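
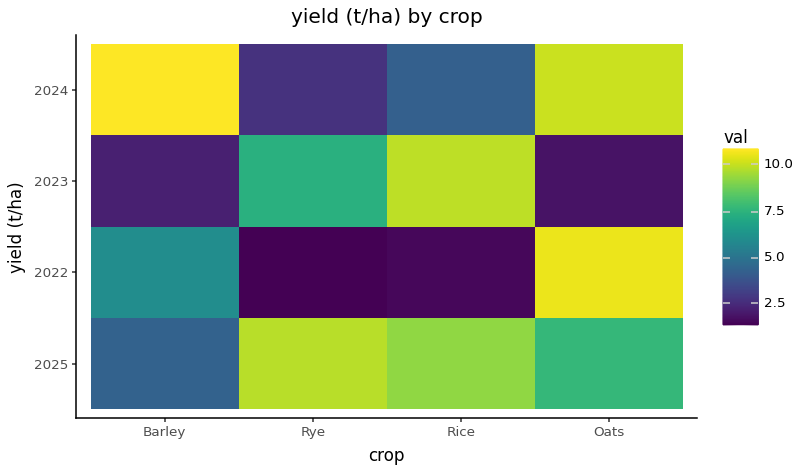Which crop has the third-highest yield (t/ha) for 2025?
Oats

Top 4 for 2025: Rye ≈ 10, Rice ≈ 9, Oats ≈ 8, Barley ≈ 4.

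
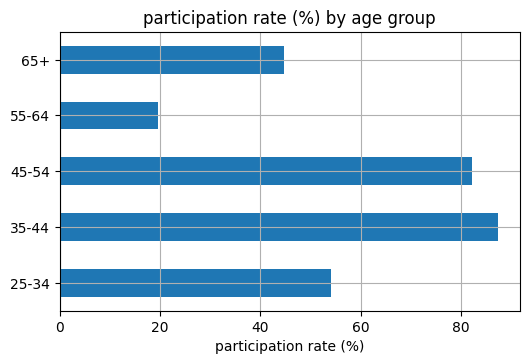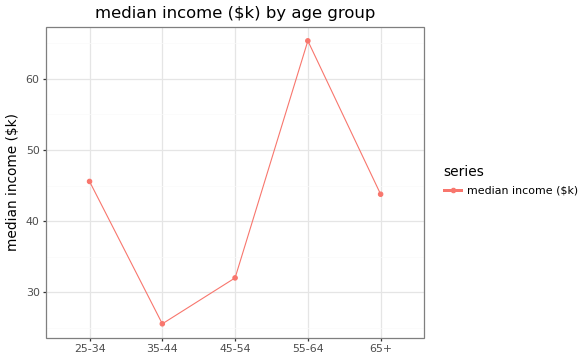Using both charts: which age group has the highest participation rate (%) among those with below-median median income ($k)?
Chart 2 median median income ($k) ≈ 40; below-median age groups: 35-44, 45-54. Among those, 35-44 has the highest participation rate (%) (≈ 90).

35-44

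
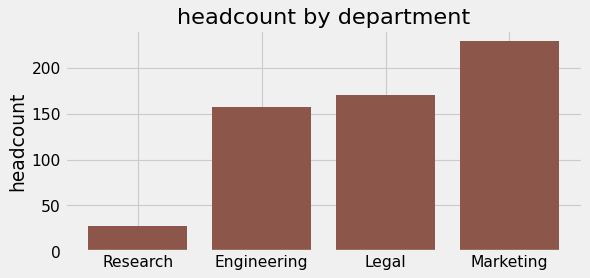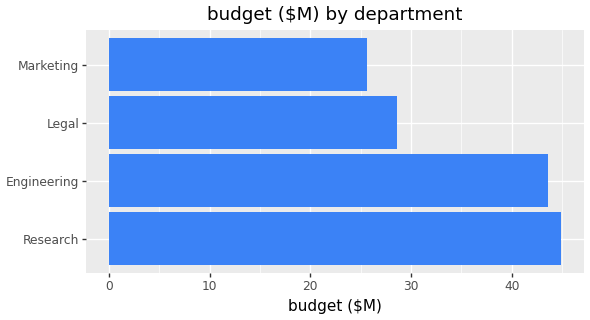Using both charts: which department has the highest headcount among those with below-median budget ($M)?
Chart 2 median budget ($M) ≈ 35; below-median departments: Legal, Marketing. Among those, Marketing has the highest headcount (≈ 225).

Marketing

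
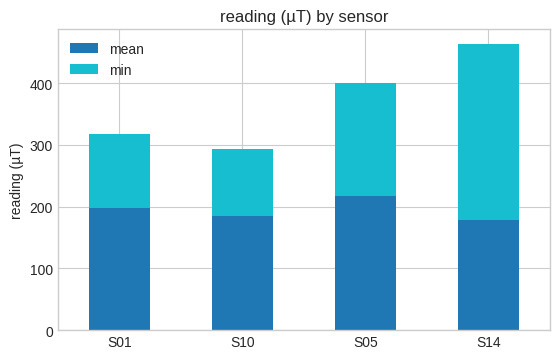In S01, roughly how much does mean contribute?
mean top ≈ 200, bottom ≈ 0; segment ≈ 200.

≈ 200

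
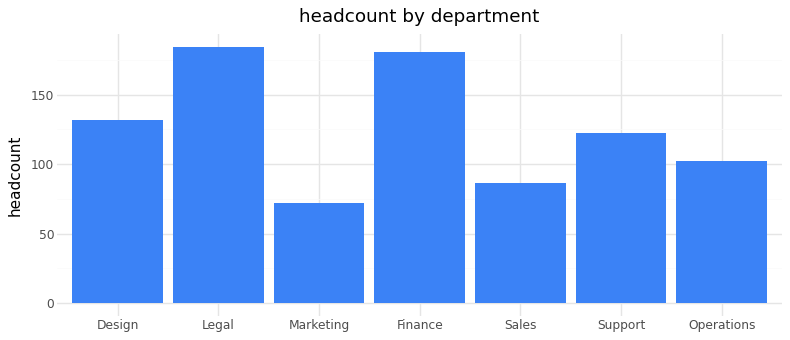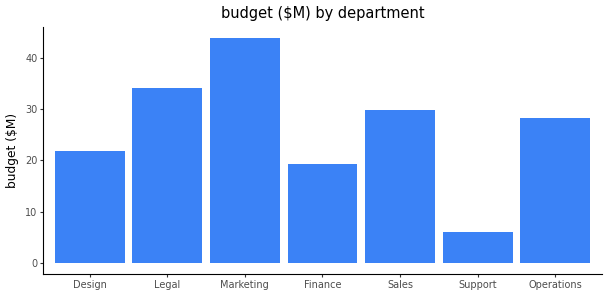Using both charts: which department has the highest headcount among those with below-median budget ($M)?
Finance

Chart 2 median budget ($M) ≈ 30; below-median departments: Design, Finance, Support. Among those, Finance has the highest headcount (≈ 180).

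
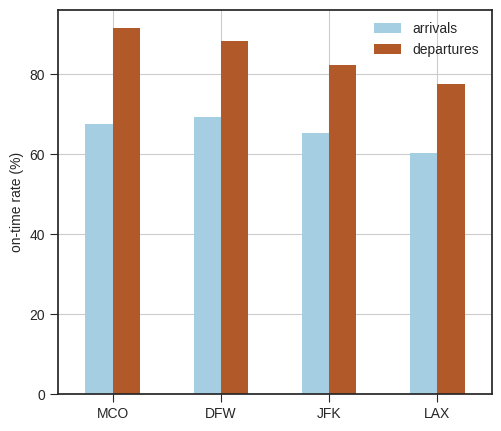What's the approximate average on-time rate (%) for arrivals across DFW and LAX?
(70 + 60) / 2 ≈ 65.

≈ 65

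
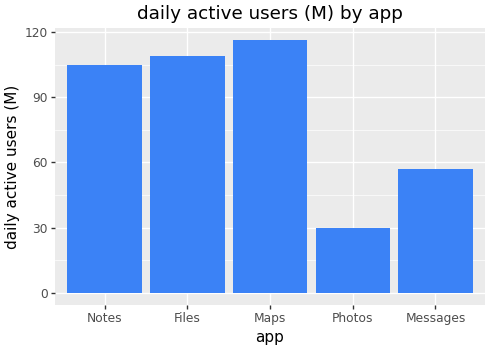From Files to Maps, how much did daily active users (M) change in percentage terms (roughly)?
Files ≈ 110, Maps ≈ 120; (120 − 110) / 110 ≈ +9.1%.

≈ +9.1%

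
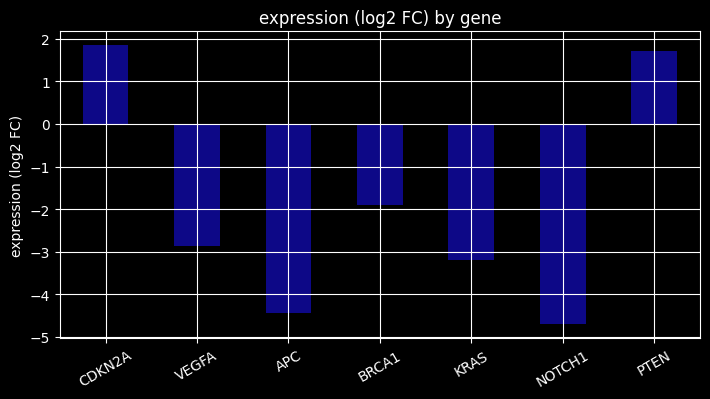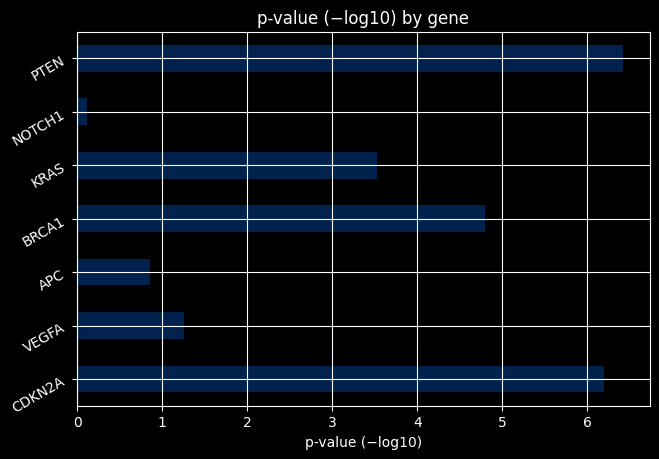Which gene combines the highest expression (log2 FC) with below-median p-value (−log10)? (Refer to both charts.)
Chart 2 median p-value (−log10) ≈ 4; below-median genes: VEGFA, APC, NOTCH1. Among those, VEGFA has the highest expression (log2 FC) (≈ -2.8).

VEGFA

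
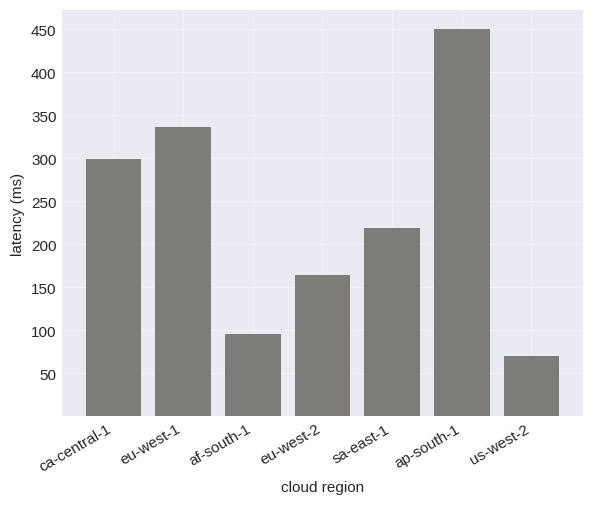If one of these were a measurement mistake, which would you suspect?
ap-south-1

ap-south-1 ≈ 450; the rest sit between ≈ 50 and ≈ 350.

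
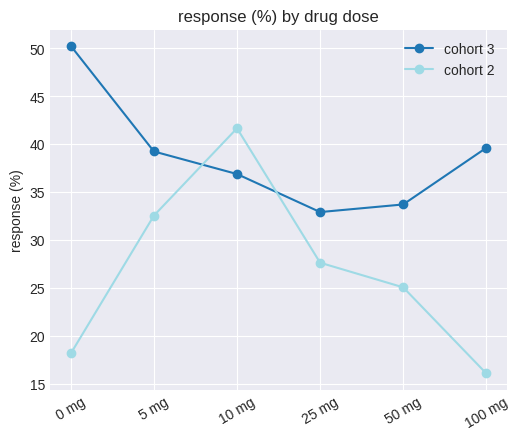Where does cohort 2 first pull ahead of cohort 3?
10 mg

5 mg: cohort 2 ≈ 35 vs cohort 3 ≈ 40 (not yet); 10 mg: cohort 2 ≈ 40 vs cohort 3 ≈ 35 (first crossover).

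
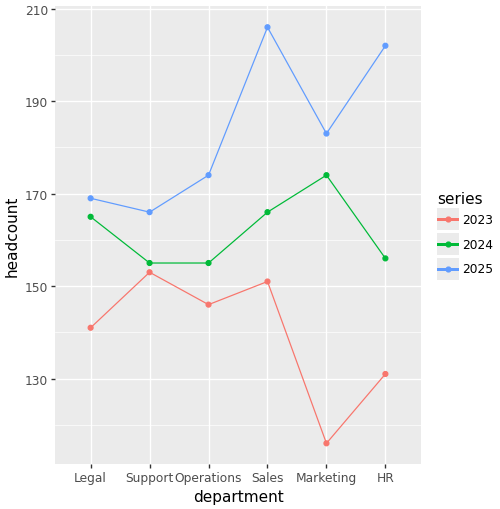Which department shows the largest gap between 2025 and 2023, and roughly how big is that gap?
HR, ≈ 70

HR: 2025 ≈ 200, 2023 ≈ 130 → gap ≈ 70. Next-largest (Marketing) is only ≈ 60.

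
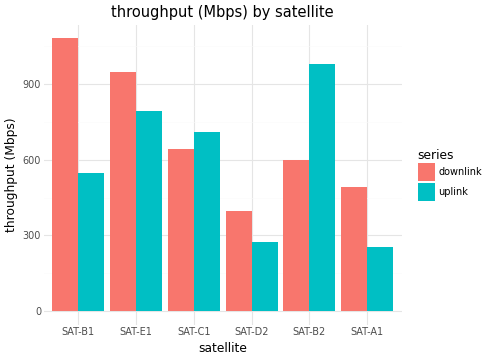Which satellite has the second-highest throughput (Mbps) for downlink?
Top 3 for downlink: SAT-B1 ≈ 1100, SAT-E1 ≈ 900, SAT-C1 ≈ 600.

SAT-E1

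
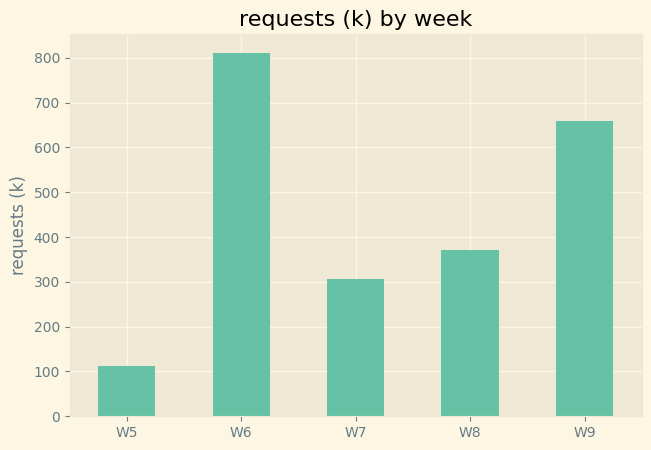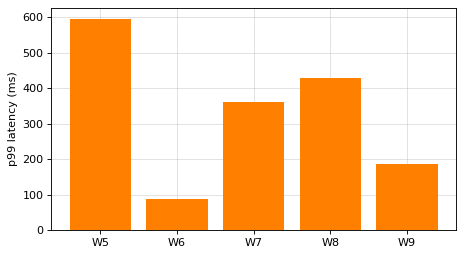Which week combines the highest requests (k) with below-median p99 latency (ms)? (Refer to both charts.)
Chart 2 median p99 latency (ms) ≈ 400; below-median weeks: W6, W9. Among those, W6 has the highest requests (k) (≈ 800).

W6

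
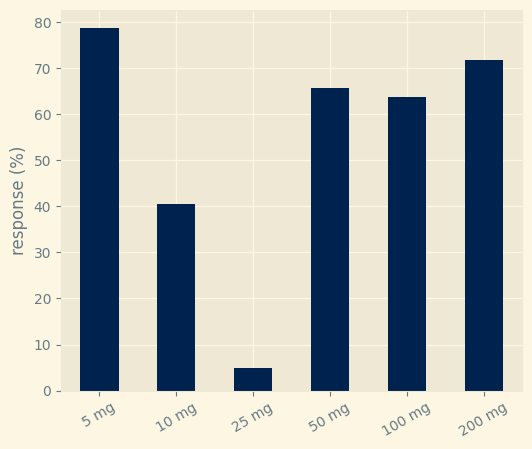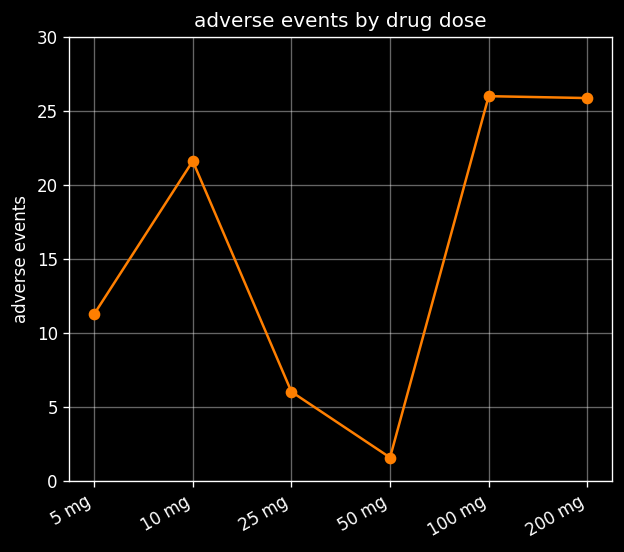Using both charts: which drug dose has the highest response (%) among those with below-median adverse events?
Chart 2 median adverse events ≈ 15; below-median drug doses: 5 mg, 25 mg, 50 mg. Among those, 5 mg has the highest response (%) (≈ 80).

5 mg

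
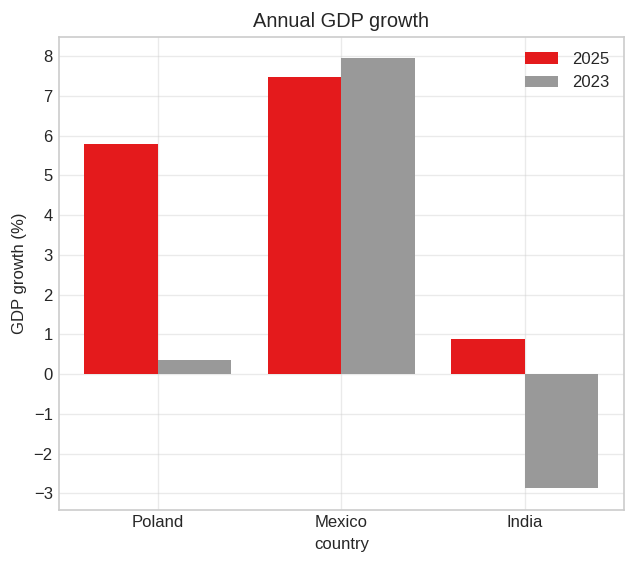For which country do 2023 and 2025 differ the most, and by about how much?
Poland: 2023 ≈ 0, 2025 ≈ 6 → gap ≈ 6. Next-largest (India) is only ≈ 4.

Poland, ≈ 6 %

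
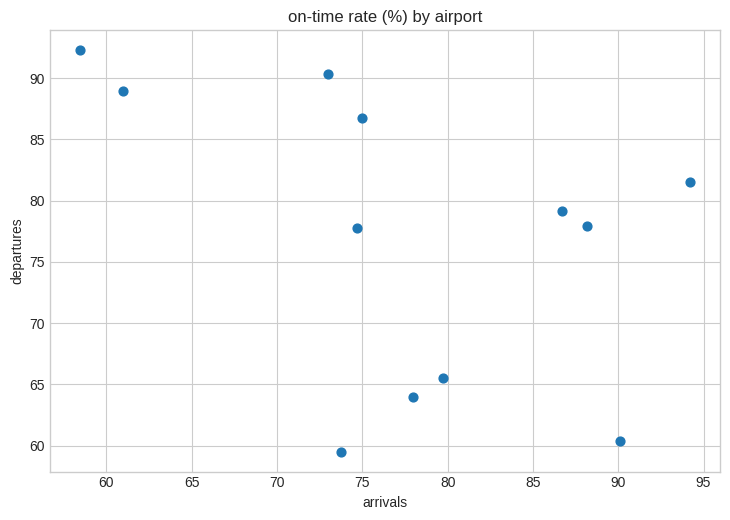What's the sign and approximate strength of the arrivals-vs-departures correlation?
Points are negatively correlated; moderate (|r| ≈ 0.5).

negative, moderate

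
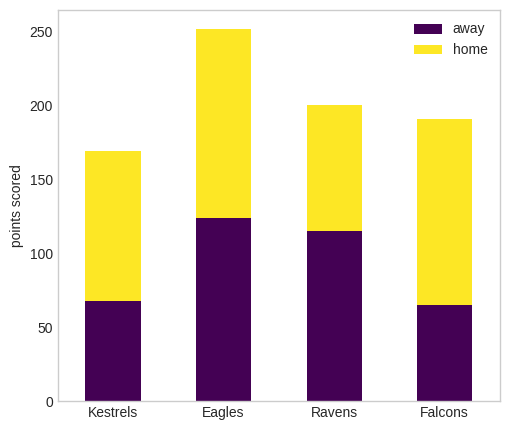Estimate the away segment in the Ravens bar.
≈ 125

away top ≈ 125, bottom ≈ 0; segment ≈ 125.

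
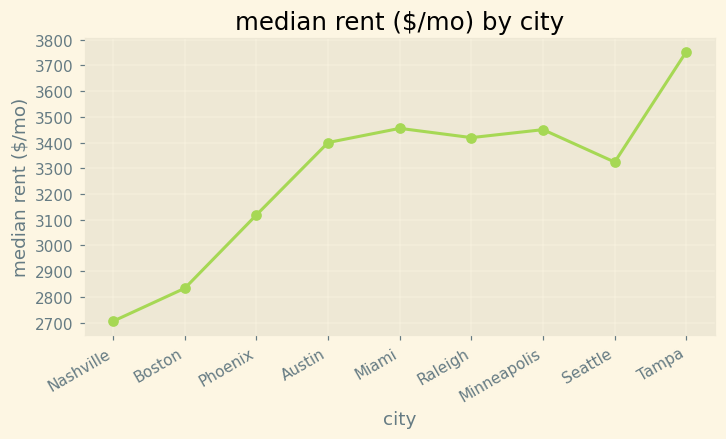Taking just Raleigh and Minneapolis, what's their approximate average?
(3400 + 3400) / 2 ≈ 3400.

≈ 3400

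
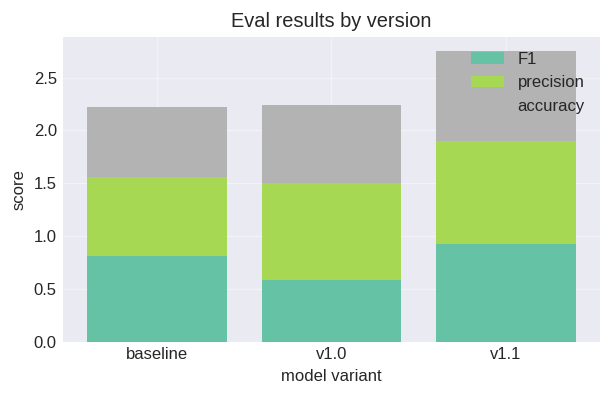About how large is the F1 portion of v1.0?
≈ 0.5

F1 top ≈ 0.5, bottom ≈ 0.0; segment ≈ 0.5.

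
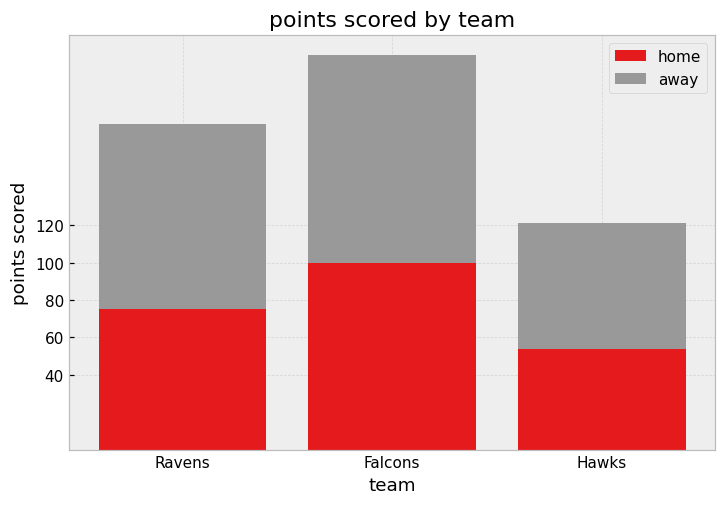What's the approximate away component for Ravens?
away top ≈ 180, bottom ≈ 80; segment ≈ 100.

≈ 100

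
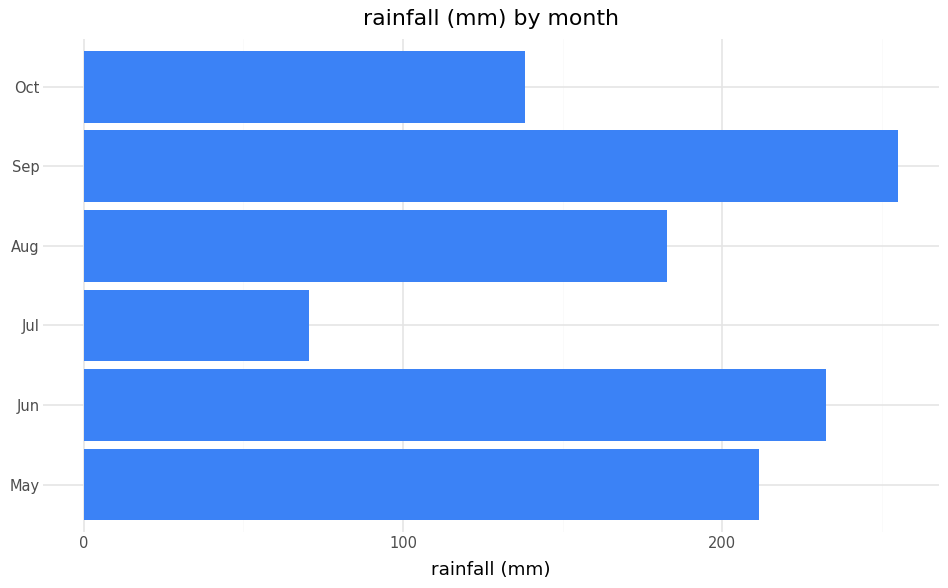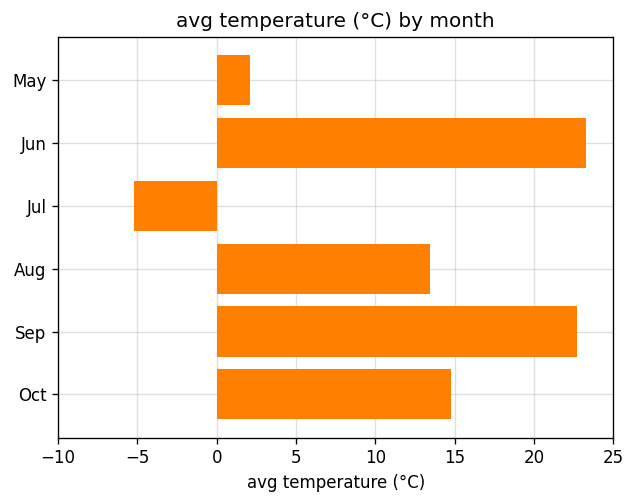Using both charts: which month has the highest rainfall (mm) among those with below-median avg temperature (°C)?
May

Chart 2 median avg temperature (°C) ≈ 15; below-median months: May, Jul, Aug. Among those, May has the highest rainfall (mm) (≈ 200).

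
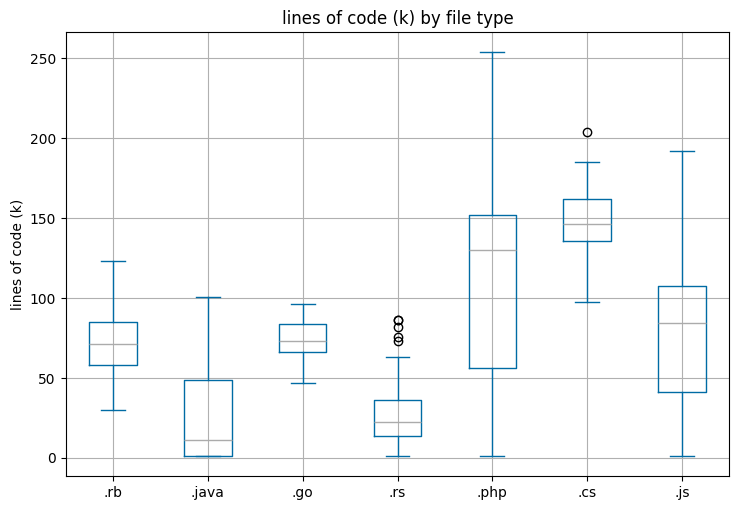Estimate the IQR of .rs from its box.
≈ 20

Q3 ≈ 40, Q1 ≈ 20; IQR ≈ 20.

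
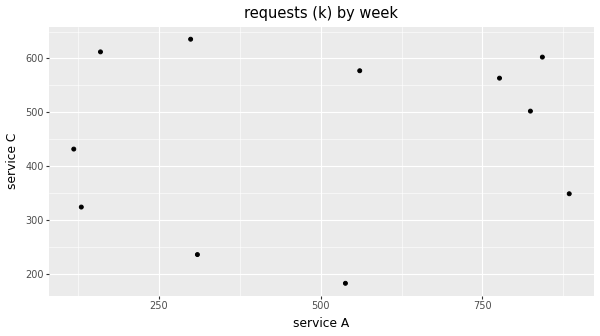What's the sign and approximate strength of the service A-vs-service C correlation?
Points are roughly uncorrelated; weak (|r| ≈ 0.1).

no clear correlation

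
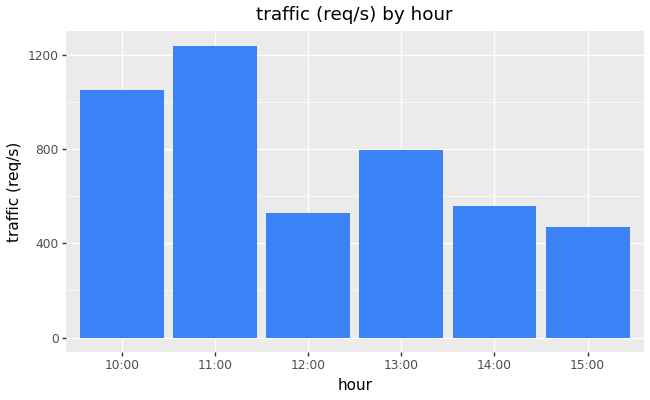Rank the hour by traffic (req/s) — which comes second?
10:00

Top 3: 11:00 ≈ 1200, 10:00 ≈ 1000, 13:00 ≈ 800.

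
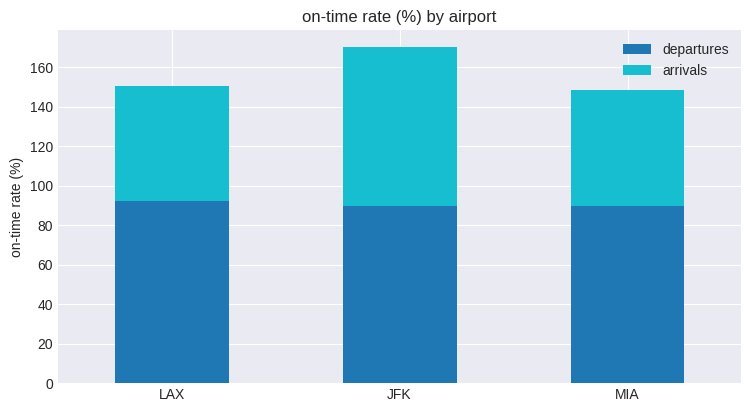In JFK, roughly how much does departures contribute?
departures top ≈ 80, bottom ≈ 0; segment ≈ 80.

≈ 80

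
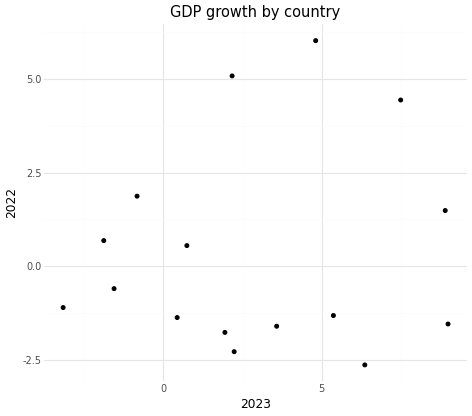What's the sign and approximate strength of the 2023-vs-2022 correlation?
no clear correlation

Points are roughly uncorrelated; weak (|r| ≈ 0.1).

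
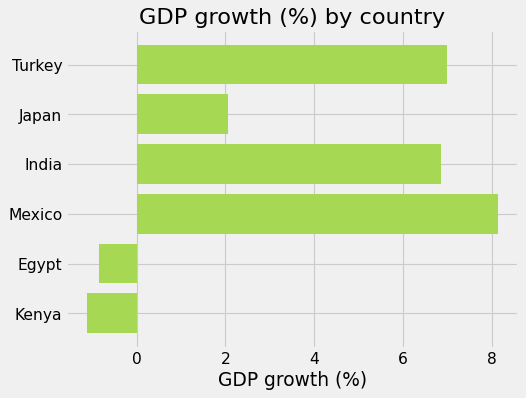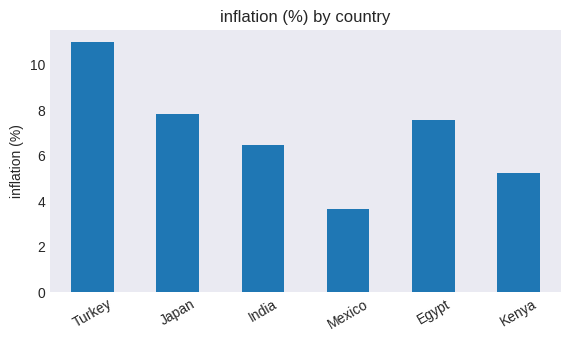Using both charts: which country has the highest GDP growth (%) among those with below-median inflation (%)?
Mexico

Chart 2 median inflation (%) ≈ 8; below-median countries: India, Mexico, Kenya. Among those, Mexico has the highest GDP growth (%) (≈ 8).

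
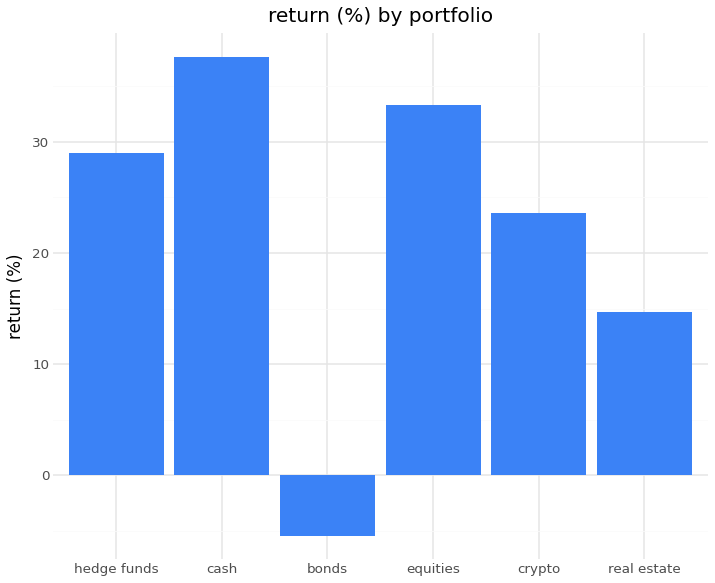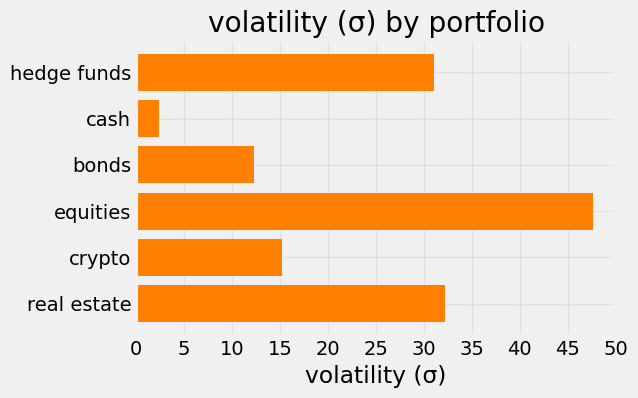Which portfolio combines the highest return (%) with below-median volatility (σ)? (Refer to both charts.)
Chart 2 median volatility (σ) ≈ 25; below-median portfolios: cash, bonds, crypto. Among those, cash has the highest return (%) (≈ 40).

cash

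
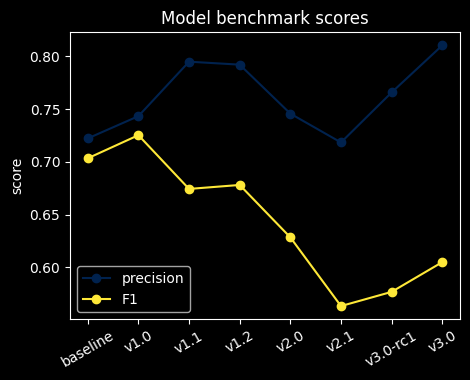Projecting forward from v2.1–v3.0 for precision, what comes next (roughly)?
Last three: 0.70, 0.75, 0.80 → slope ≈ 0.05/step → next ≈ 0.85.

≈ 0.85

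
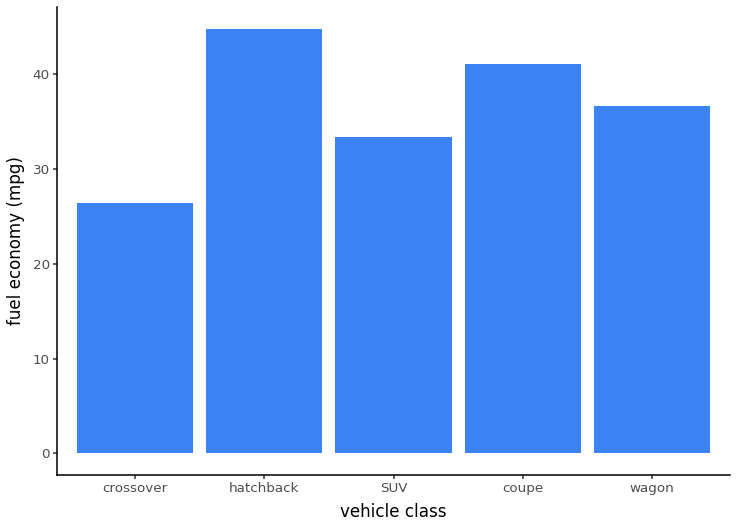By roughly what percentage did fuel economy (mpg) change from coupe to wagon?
coupe ≈ 40, wagon ≈ 35; (35 − 40) / 40 ≈ -12.5%.

≈ -12.5%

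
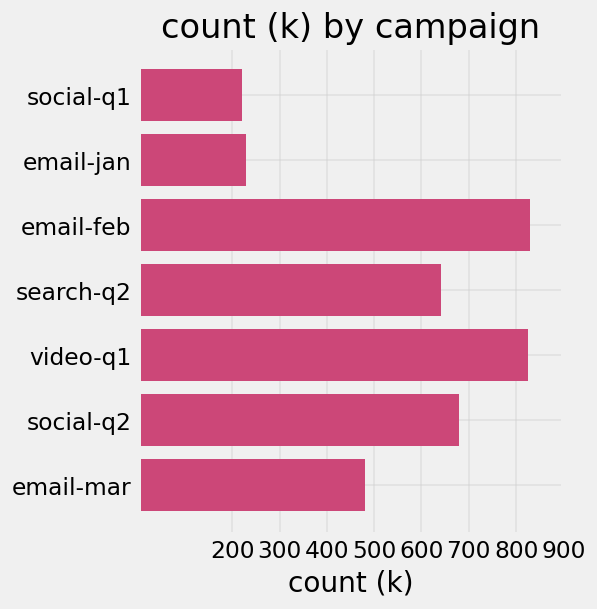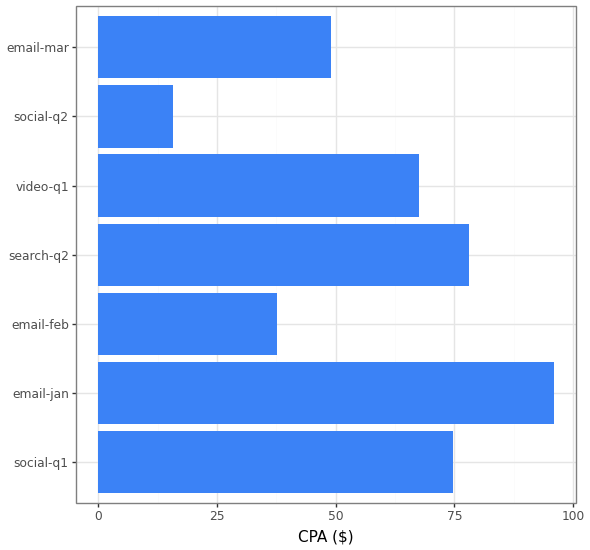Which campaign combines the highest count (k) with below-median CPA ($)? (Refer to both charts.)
Chart 2 median CPA ($) ≈ 70; below-median campaigns: email-feb, social-q2, email-mar. Among those, email-feb has the highest count (k) (≈ 800).

email-feb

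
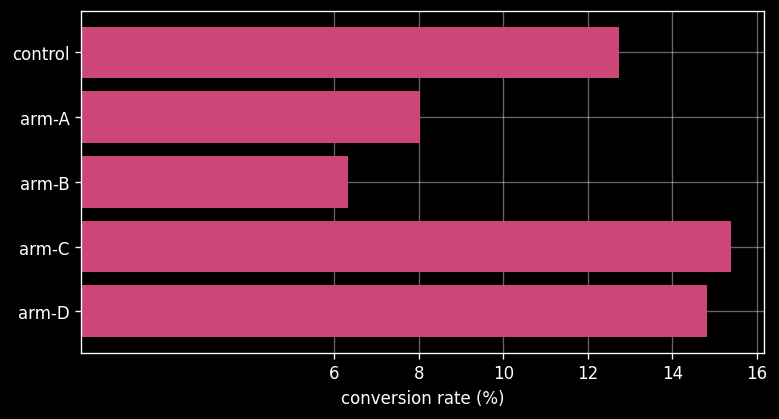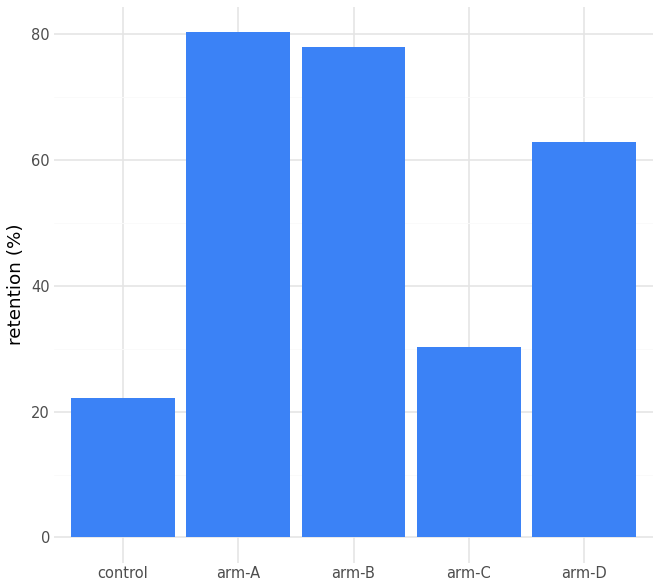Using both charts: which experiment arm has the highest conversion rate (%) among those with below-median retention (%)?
Chart 2 median retention (%) ≈ 60; below-median experiment arms: control, arm-C. Among those, arm-C has the highest conversion rate (%) (≈ 16).

arm-C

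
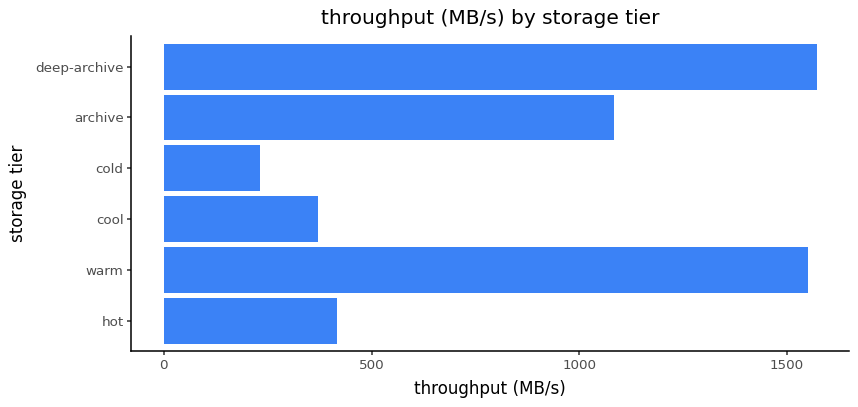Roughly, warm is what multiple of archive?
warm ≈ 1600, archive ≈ 1000; 1600/1000 ≈ 1.6.

≈ 1.6×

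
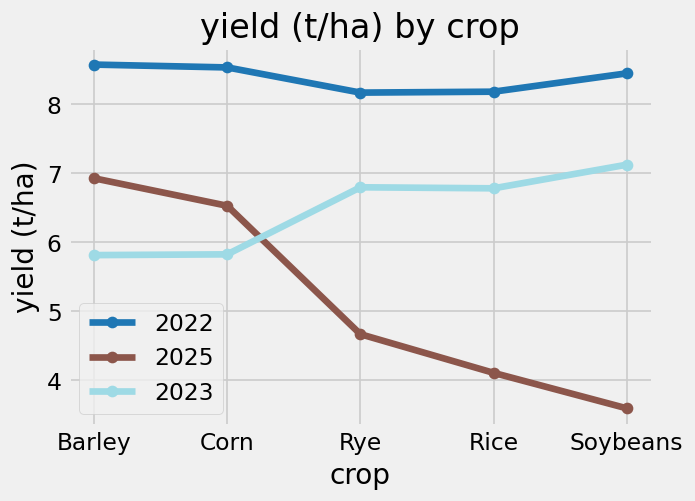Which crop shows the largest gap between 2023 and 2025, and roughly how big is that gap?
Soybeans, ≈ 3.5 t/ha

Soybeans: 2023 ≈ 7.0, 2025 ≈ 3.5 → gap ≈ 3.5. Next-largest (Rice) is only ≈ 3.0.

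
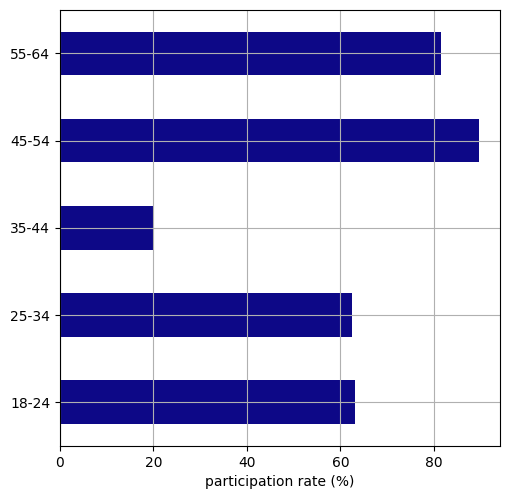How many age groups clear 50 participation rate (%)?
4

Above 50: 18-24, 25-34, 45-54, 55-64.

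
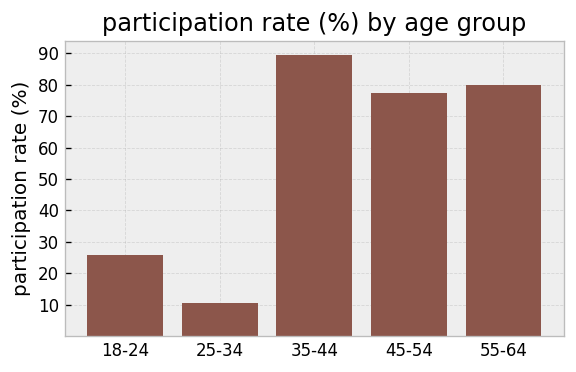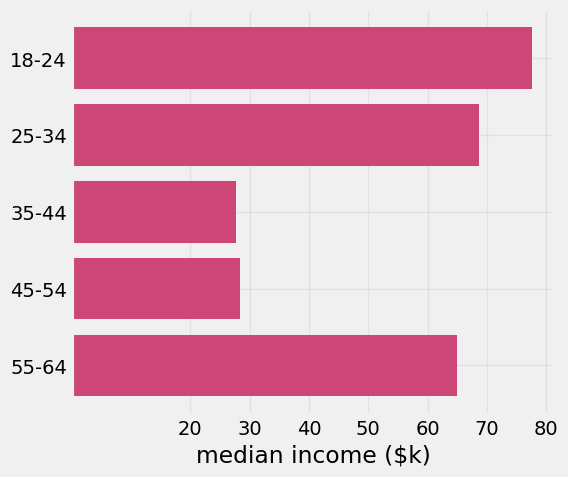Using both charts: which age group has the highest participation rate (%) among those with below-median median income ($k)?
Chart 2 median median income ($k) ≈ 60; below-median age groups: 35-44, 45-54. Among those, 35-44 has the highest participation rate (%) (≈ 90).

35-44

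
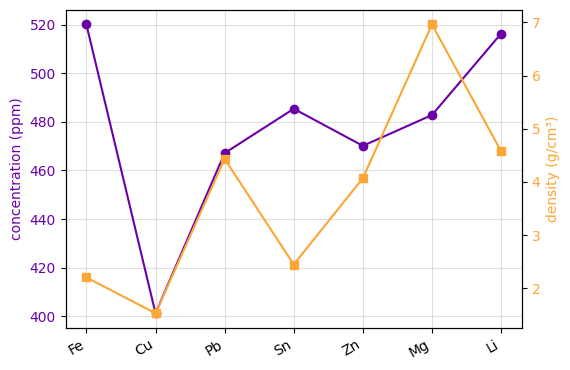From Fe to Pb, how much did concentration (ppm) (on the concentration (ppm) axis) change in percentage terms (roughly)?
≈ -9.6%

Fe ≈ 520, Pb ≈ 470; (470 − 520) / 520 ≈ -9.6%.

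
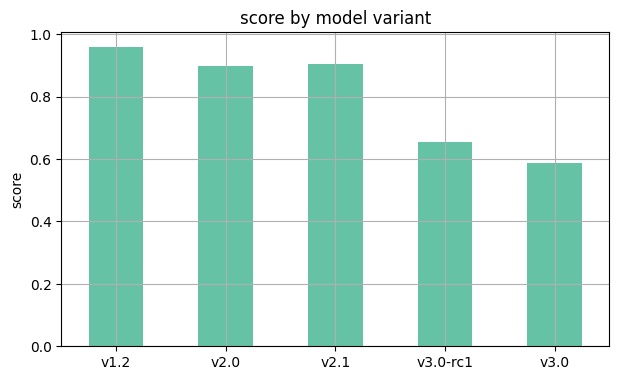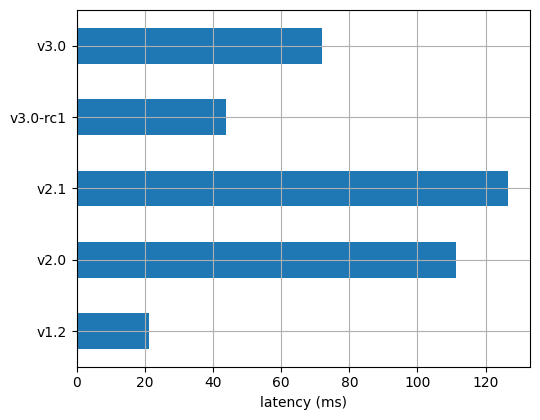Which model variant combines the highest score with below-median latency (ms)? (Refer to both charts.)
Chart 2 median latency (ms) ≈ 80; below-median model variants: v1.2, v3.0-rc1. Among those, v1.2 has the highest score (≈ 1).

v1.2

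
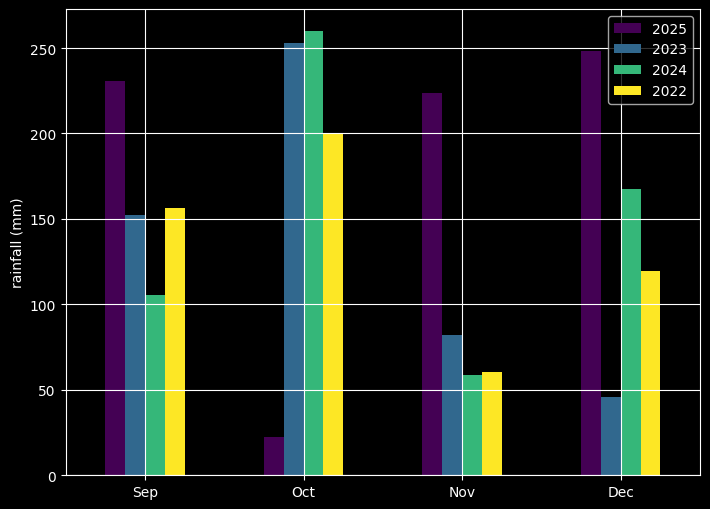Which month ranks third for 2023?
Nov

Top 4 for 2023: Oct ≈ 250, Sep ≈ 150, Nov ≈ 75, Dec ≈ 50.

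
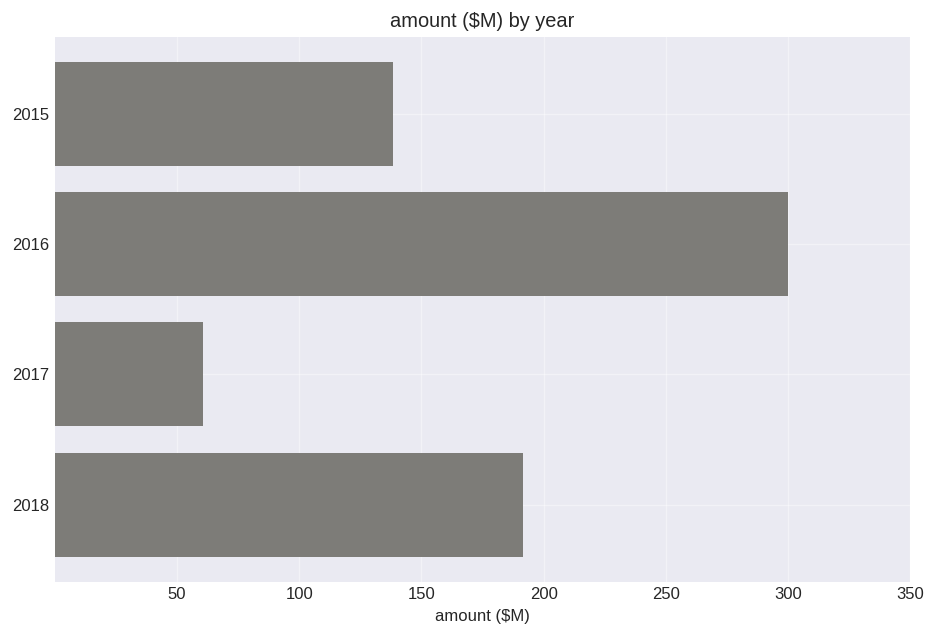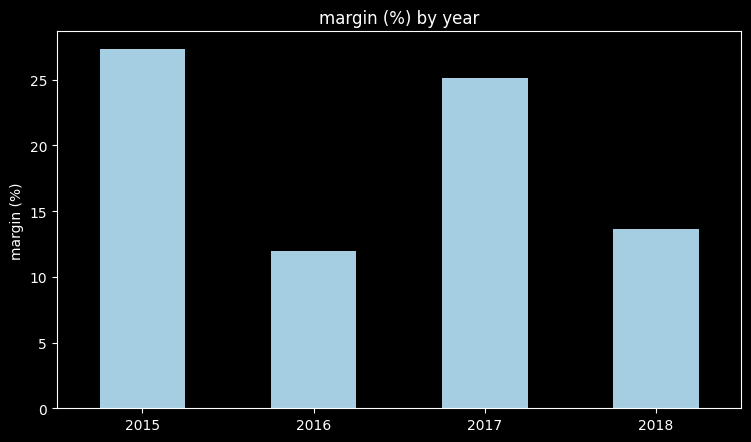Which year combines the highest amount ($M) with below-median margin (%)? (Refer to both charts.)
Chart 2 median margin (%) ≈ 20; below-median years: 2016, 2018. Among those, 2016 has the highest amount ($M) (≈ 300).

2016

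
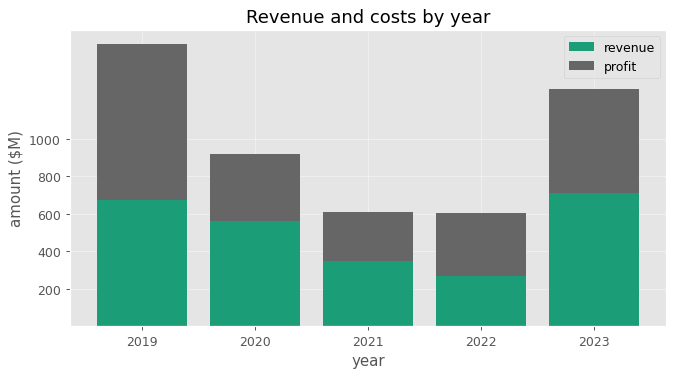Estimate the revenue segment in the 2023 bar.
≈ 800

revenue top ≈ 800, bottom ≈ 0; segment ≈ 800.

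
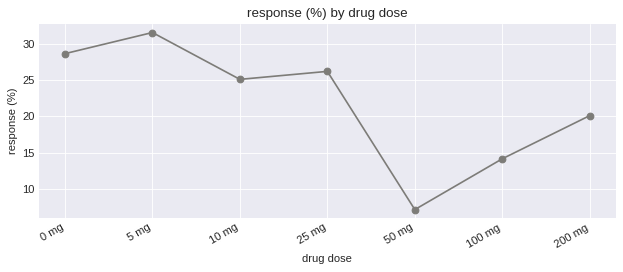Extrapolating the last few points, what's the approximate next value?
Last three: 5, 15, 20 → slope ≈ 7.5/step → next ≈ 27.5.

≈ 27.5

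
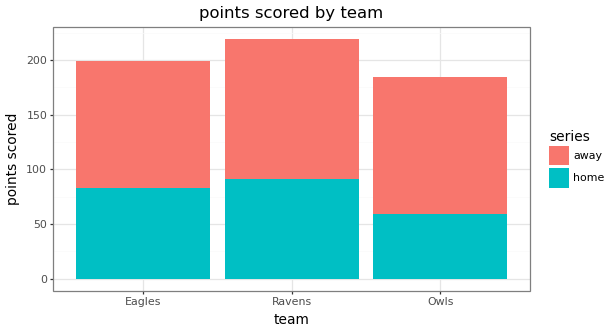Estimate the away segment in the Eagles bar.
away top ≈ 200, bottom ≈ 80; segment ≈ 120.

≈ 120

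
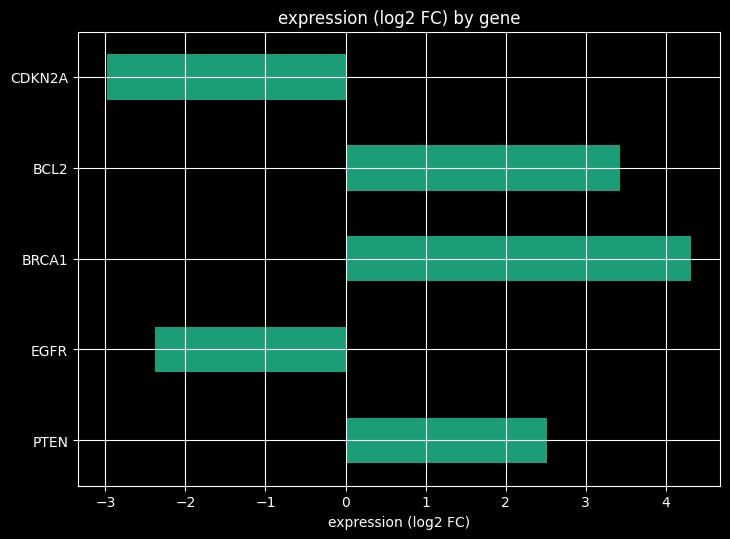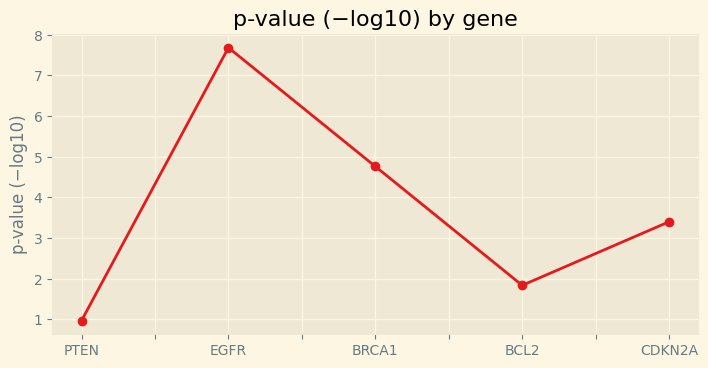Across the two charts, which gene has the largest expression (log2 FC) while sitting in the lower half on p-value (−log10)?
Chart 2 median p-value (−log10) ≈ 3; below-median genes: PTEN, BCL2. Among those, BCL2 has the highest expression (log2 FC) (≈ 3.5).

BCL2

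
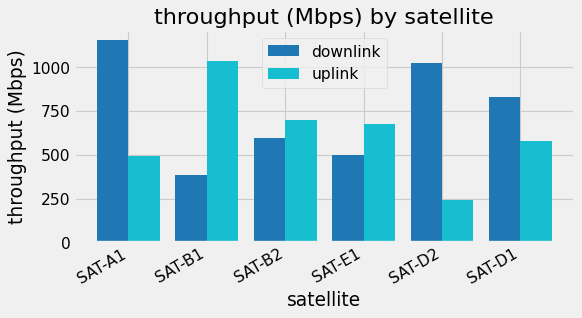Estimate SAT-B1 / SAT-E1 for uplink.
≈ 1.43×

SAT-B1 ≈ 1000, SAT-E1 ≈ 700; 1000/700 ≈ 1.43.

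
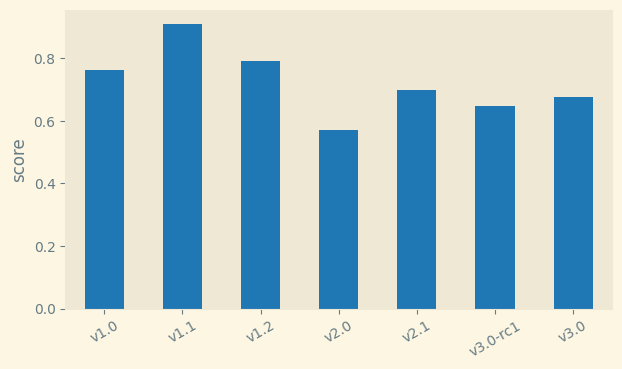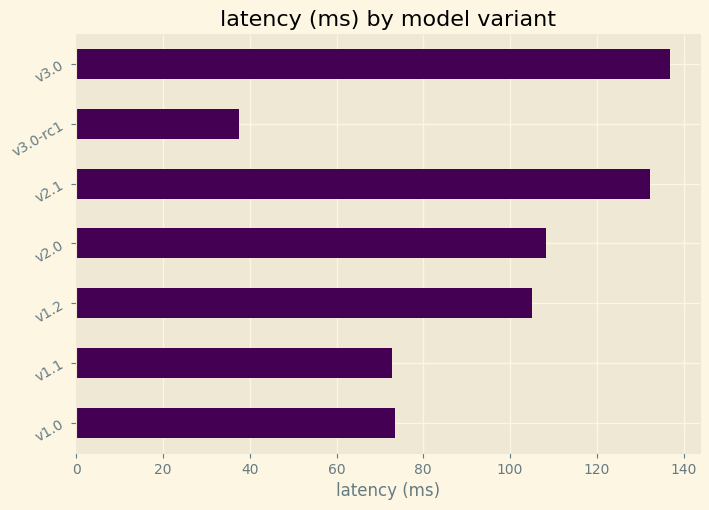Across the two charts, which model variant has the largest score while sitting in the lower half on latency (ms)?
v1.1

Chart 2 median latency (ms) ≈ 100; below-median model variants: v1.0, v1.1, v3.0-rc1. Among those, v1.1 has the highest score (≈ 0.9).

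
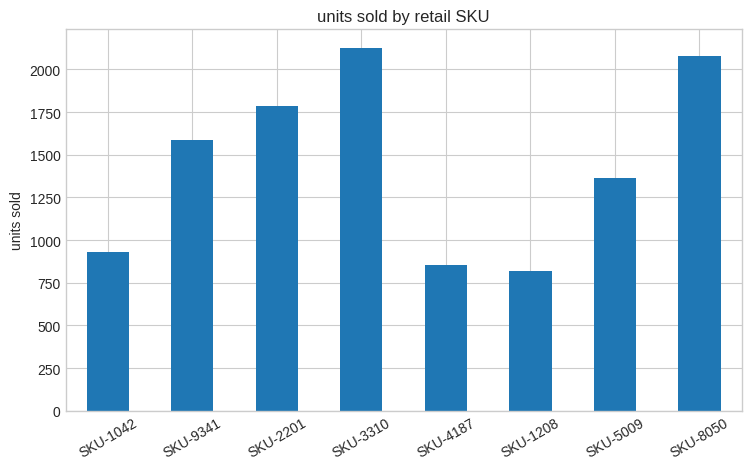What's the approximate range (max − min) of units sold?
Max SKU-3310 ≈ 2200, min SKU-1208 ≈ 800; range ≈ 1400.

≈ 1400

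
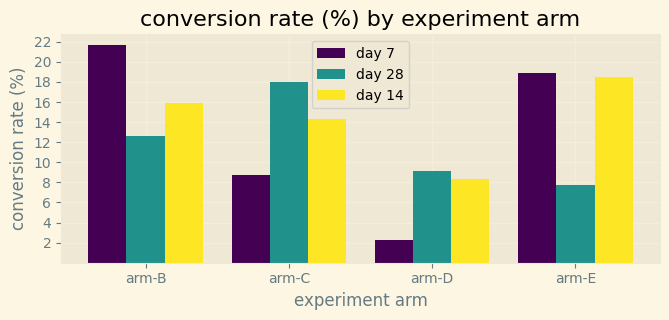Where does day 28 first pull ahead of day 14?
arm-B: day 28 ≈ 12 vs day 14 ≈ 16 (not yet); arm-C: day 28 ≈ 18 vs day 14 ≈ 14 (first crossover).

arm-C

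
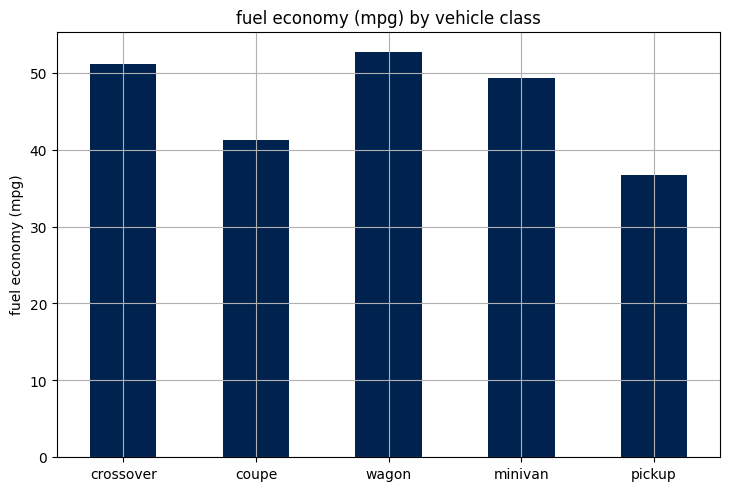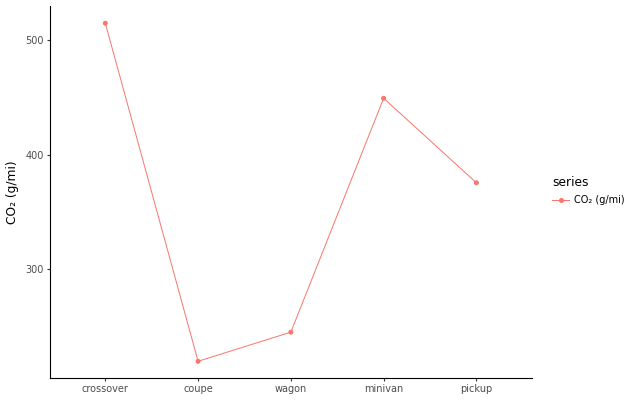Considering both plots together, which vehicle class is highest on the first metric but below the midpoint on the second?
wagon

Chart 2 median CO₂ (g/mi) ≈ 400; below-median vehicle classes: coupe, wagon. Among those, wagon has the highest fuel economy (mpg) (≈ 55).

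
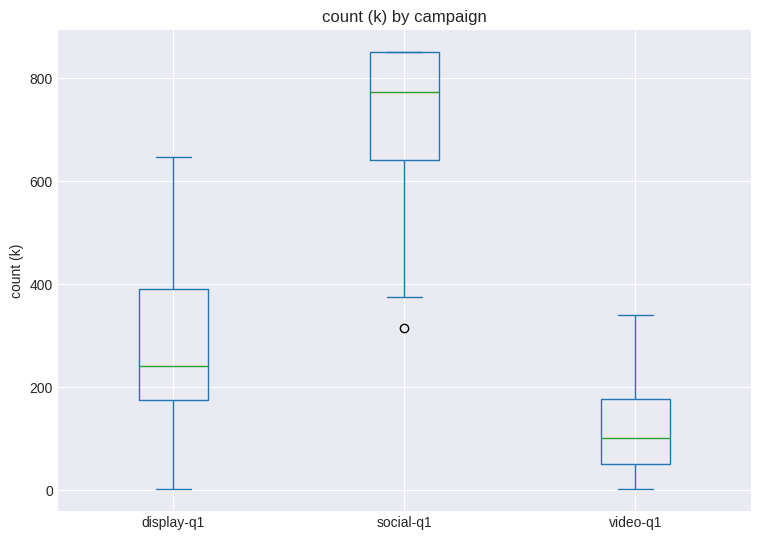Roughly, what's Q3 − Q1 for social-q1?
≈ 200

Q3 ≈ 800, Q1 ≈ 600; IQR ≈ 200.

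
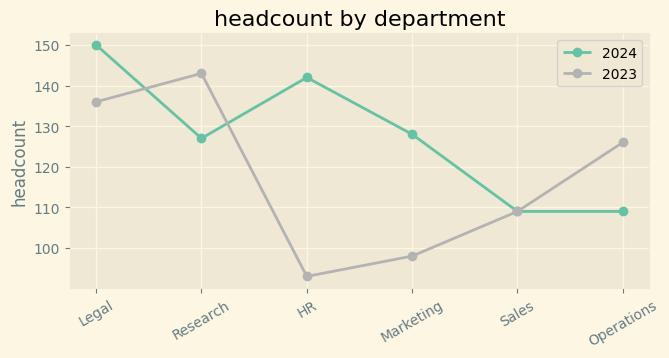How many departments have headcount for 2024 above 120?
4

Above 120: Legal, Research, HR, Marketing.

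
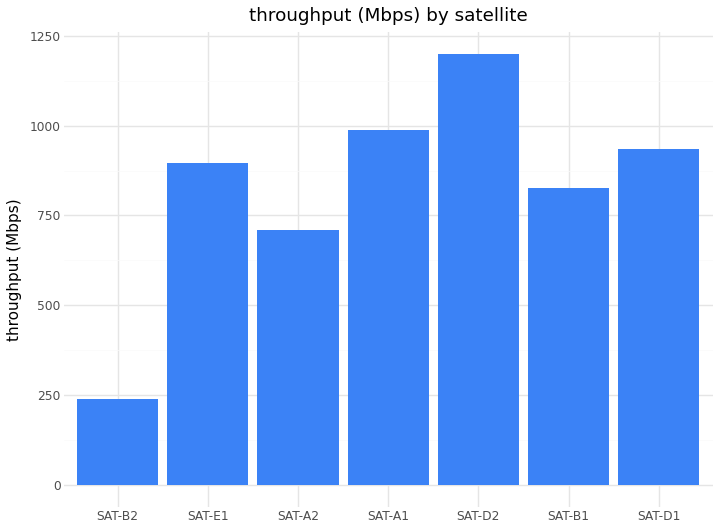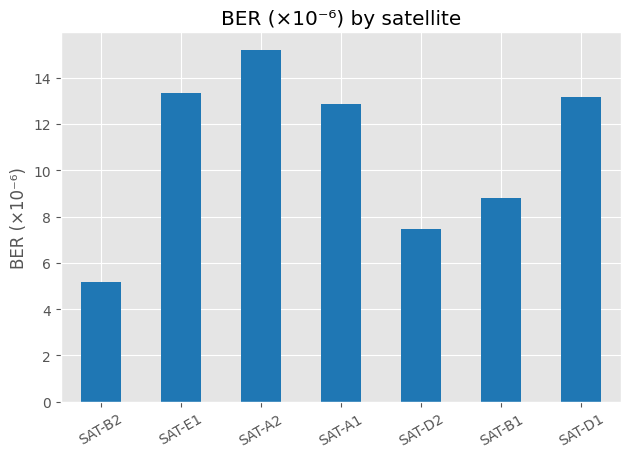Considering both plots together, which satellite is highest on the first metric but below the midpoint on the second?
Chart 2 median BER (×10⁻⁶) ≈ 12; below-median satellites: SAT-B2, SAT-D2, SAT-B1. Among those, SAT-D2 has the highest throughput (Mbps) (≈ 1200).

SAT-D2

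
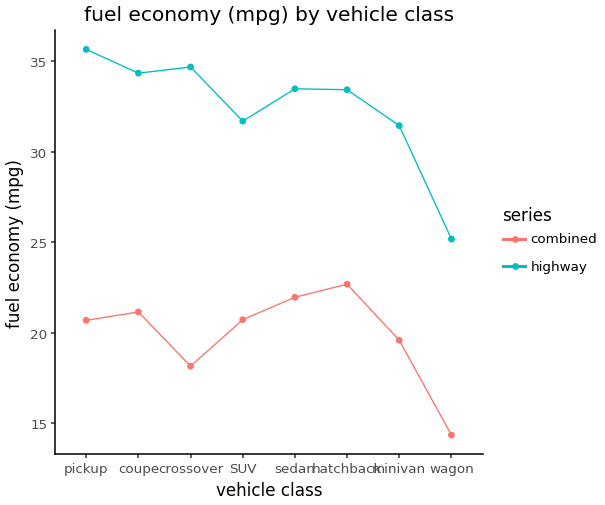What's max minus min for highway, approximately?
Max pickup ≈ 36, min wagon ≈ 26; range ≈ 10.

≈ 10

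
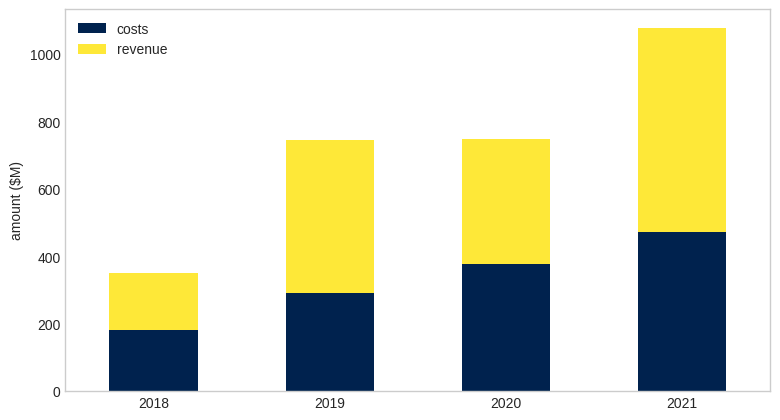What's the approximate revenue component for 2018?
≈ 200

revenue top ≈ 400, bottom ≈ 200; segment ≈ 200.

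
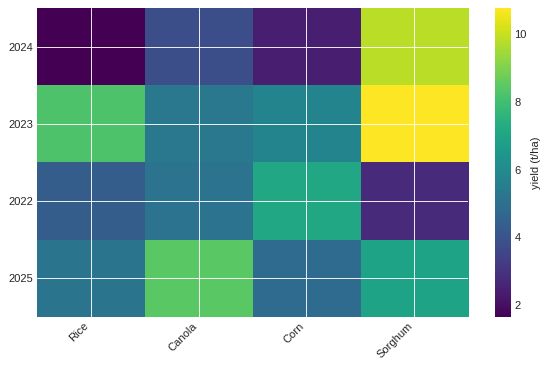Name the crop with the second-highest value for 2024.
Top 3 for 2024: Sorghum ≈ 10, Canola ≈ 4, Corn ≈ 2.

Canola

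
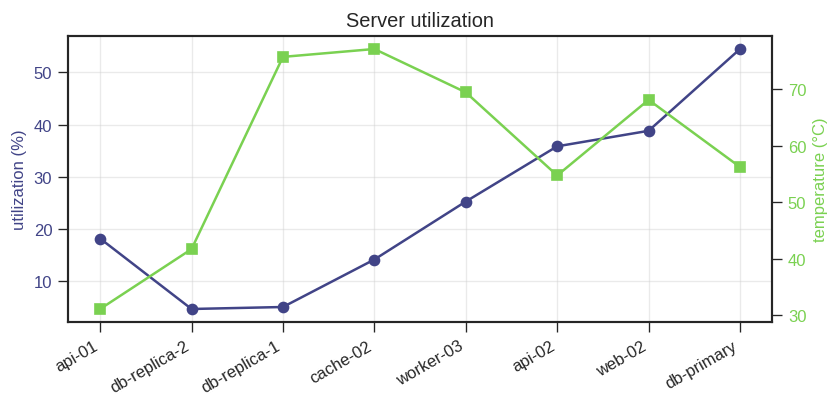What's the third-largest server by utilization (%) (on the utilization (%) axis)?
Top 4 (on the utilization (%) axis): db-primary ≈ 55, web-02 ≈ 40, api-02 ≈ 35, worker-03 ≈ 25.

api-02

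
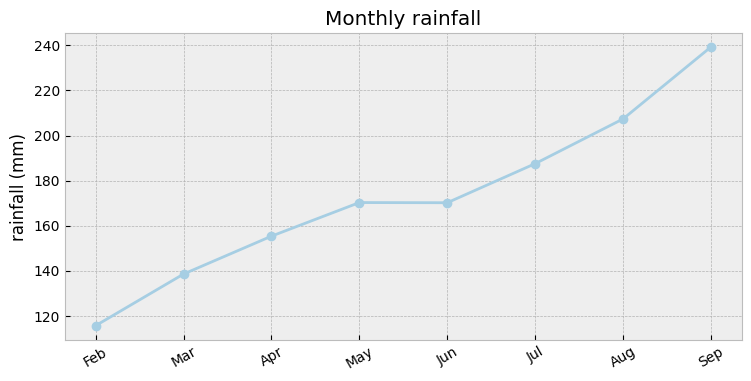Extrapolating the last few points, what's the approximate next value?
≈ 270

Last three: 180, 200, 240 → slope ≈ 30/step → next ≈ 270.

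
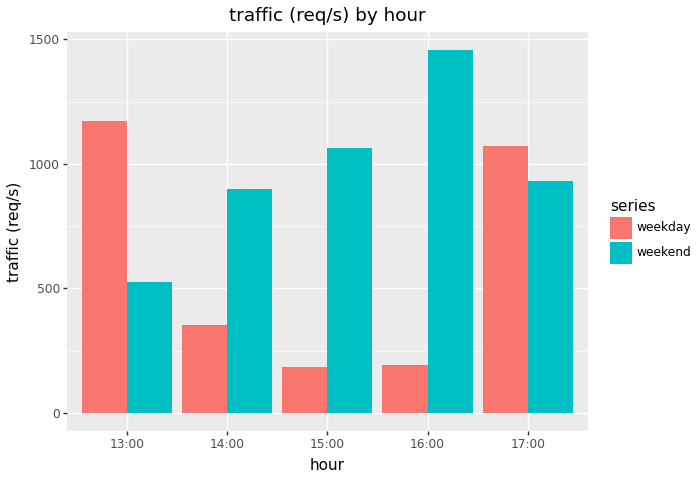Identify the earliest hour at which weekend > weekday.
14:00

13:00: weekend ≈ 600 vs weekday ≈ 1200 (not yet); 14:00: weekend ≈ 800 vs weekday ≈ 400 (first crossover).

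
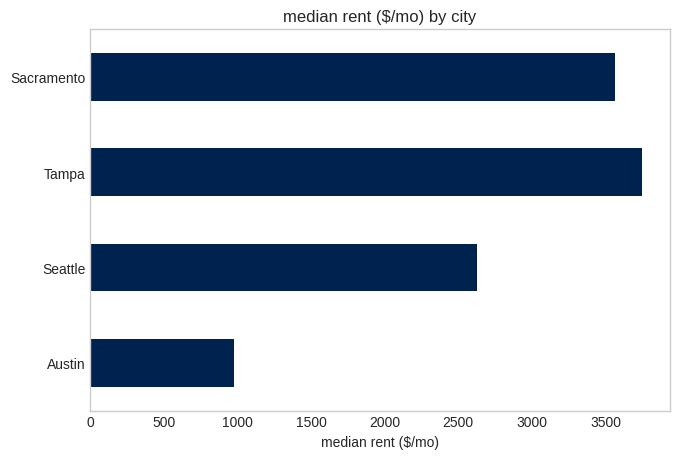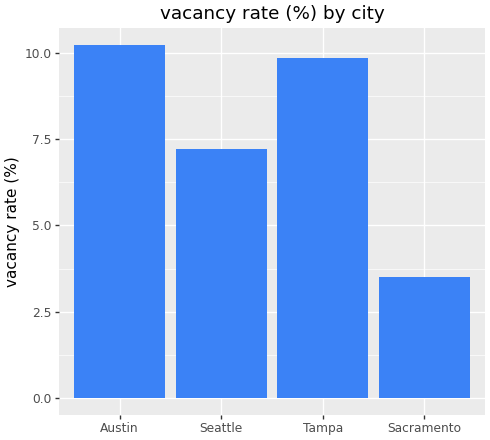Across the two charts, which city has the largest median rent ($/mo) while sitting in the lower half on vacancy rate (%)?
Chart 2 median vacancy rate (%) ≈ 9; below-median cities: Seattle, Sacramento. Among those, Sacramento has the highest median rent ($/mo) (≈ 3500).

Sacramento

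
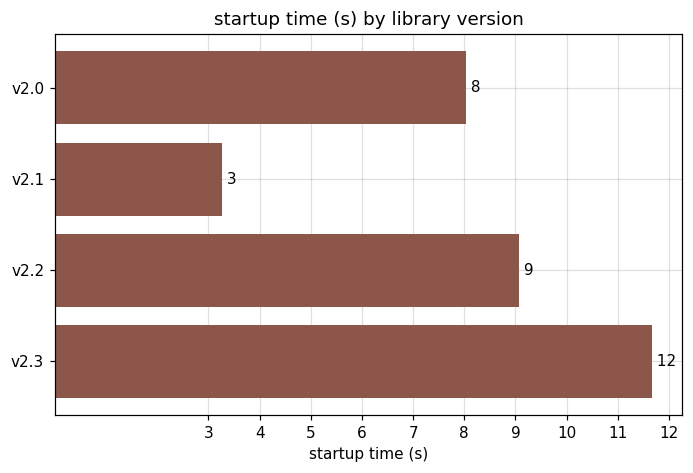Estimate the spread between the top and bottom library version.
Max v2.3 ≈ 12, min v2.1 ≈ 3; range ≈ 9.

≈ 9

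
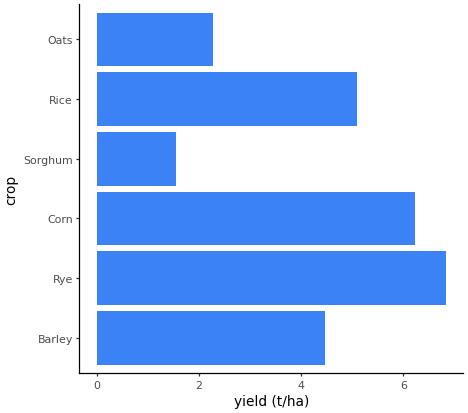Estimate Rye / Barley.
≈ 1.75×

Rye ≈ 7, Barley ≈ 4; 7/4 ≈ 1.75.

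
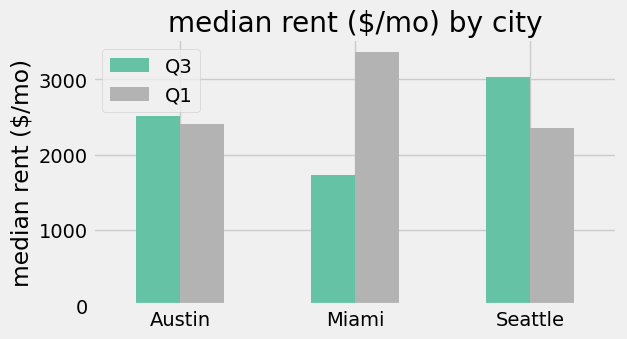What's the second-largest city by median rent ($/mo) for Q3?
Austin

Top 3 for Q3: Seattle ≈ 3000, Austin ≈ 2500, Miami ≈ 1500.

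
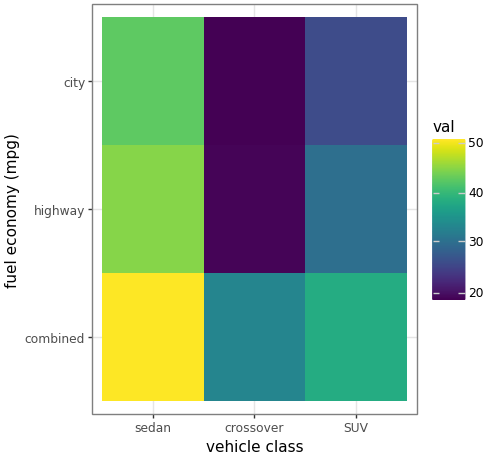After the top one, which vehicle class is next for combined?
SUV

Top 3 for combined: sedan ≈ 50, SUV ≈ 40, crossover ≈ 35.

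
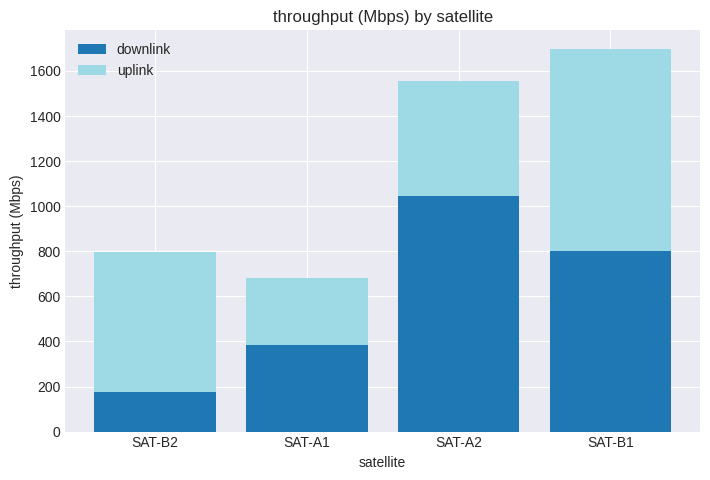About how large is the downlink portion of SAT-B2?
≈ 200

downlink top ≈ 200, bottom ≈ 0; segment ≈ 200.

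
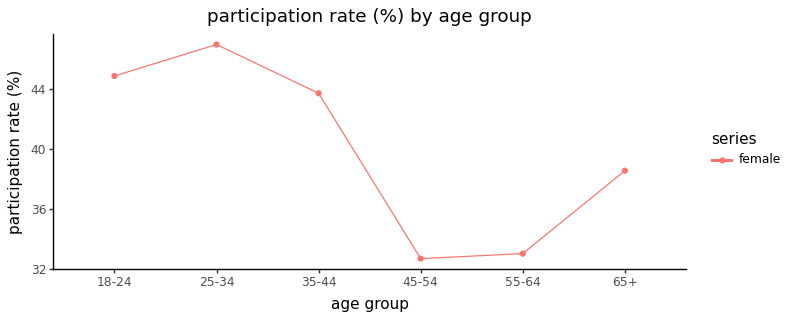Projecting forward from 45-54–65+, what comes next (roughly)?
≈ 41

Last three: 32, 34, 38 → slope ≈ 3/step → next ≈ 41.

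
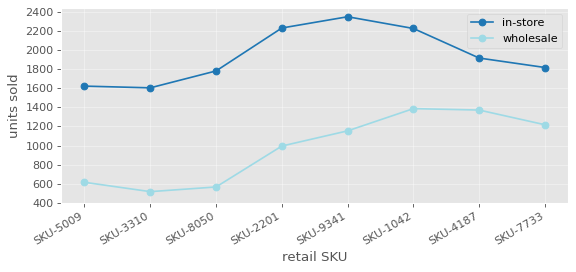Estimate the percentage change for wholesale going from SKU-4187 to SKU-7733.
SKU-4187 ≈ 1400, SKU-7733 ≈ 1200; (1200 − 1400) / 1400 ≈ -14.3%.

≈ -14.3%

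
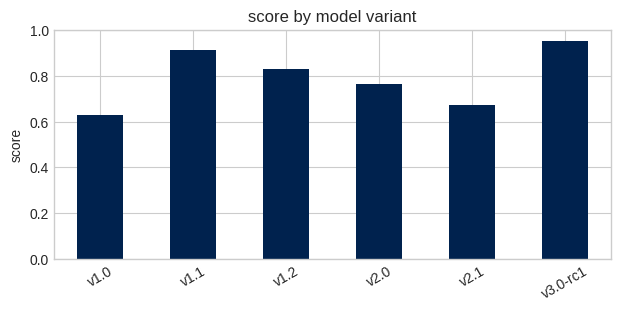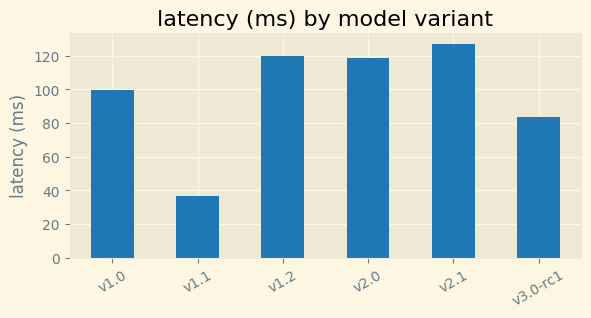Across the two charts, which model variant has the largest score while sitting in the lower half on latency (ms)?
v3.0-rc1

Chart 2 median latency (ms) ≈ 100; below-median model variants: v1.0, v1.1, v3.0-rc1. Among those, v3.0-rc1 has the highest score (≈ 1).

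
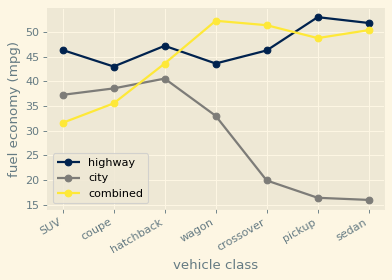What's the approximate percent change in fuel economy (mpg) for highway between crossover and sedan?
≈ +11.1%

crossover ≈ 45, sedan ≈ 50; (50 − 45) / 45 ≈ +11.1%.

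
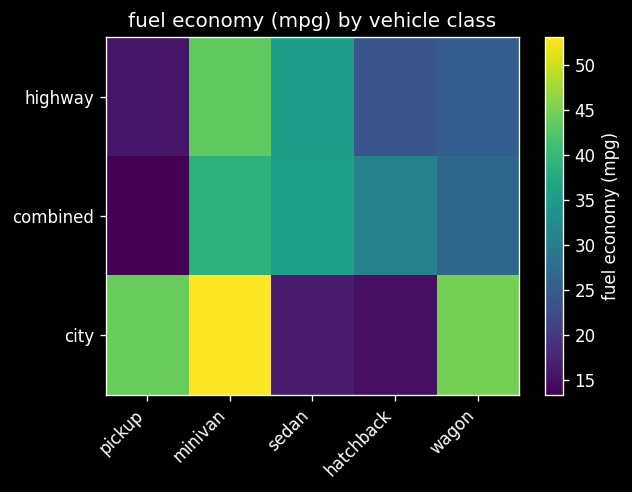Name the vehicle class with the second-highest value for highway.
sedan

Top 3 for highway: minivan ≈ 45, sedan ≈ 35, wagon ≈ 25.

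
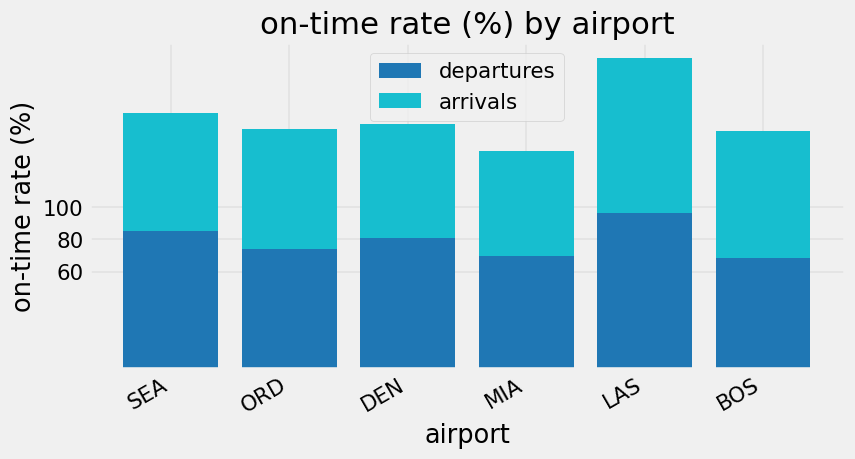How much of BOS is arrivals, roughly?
arrivals top ≈ 140, bottom ≈ 60; segment ≈ 80.

≈ 80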